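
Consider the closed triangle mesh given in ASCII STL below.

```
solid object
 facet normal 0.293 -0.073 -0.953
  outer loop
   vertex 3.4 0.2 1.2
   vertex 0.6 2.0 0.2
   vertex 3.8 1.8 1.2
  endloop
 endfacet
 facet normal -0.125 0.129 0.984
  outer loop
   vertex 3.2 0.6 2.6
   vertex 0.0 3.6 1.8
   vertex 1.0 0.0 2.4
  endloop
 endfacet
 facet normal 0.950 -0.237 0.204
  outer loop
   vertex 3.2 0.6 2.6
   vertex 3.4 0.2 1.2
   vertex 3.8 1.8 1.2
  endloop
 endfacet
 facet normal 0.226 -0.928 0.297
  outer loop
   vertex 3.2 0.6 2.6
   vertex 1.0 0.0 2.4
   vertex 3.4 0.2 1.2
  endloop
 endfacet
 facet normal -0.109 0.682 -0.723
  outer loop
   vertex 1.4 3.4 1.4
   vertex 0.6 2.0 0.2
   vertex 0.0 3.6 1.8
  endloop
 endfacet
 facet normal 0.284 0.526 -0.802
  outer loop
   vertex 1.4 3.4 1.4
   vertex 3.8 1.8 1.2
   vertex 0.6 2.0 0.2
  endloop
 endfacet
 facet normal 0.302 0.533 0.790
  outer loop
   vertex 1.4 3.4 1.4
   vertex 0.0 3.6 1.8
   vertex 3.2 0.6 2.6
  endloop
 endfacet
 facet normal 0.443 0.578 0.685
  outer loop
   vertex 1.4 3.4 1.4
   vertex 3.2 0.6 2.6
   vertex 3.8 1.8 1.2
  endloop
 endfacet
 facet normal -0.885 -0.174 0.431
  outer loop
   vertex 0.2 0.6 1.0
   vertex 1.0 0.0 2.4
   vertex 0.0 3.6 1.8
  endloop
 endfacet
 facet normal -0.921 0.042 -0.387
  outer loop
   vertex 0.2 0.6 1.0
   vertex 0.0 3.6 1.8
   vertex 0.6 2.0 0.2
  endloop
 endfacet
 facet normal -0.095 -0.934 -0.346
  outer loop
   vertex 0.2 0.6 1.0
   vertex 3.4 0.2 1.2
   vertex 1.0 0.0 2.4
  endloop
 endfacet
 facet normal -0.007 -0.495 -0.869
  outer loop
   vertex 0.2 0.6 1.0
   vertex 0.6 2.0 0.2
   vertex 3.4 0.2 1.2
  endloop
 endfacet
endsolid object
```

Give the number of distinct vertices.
8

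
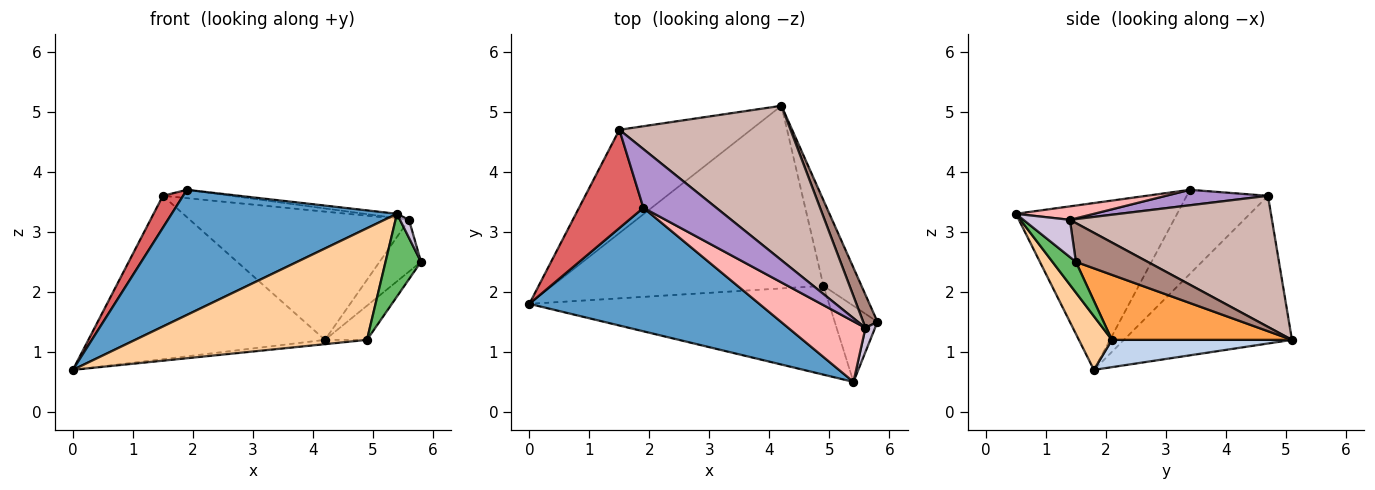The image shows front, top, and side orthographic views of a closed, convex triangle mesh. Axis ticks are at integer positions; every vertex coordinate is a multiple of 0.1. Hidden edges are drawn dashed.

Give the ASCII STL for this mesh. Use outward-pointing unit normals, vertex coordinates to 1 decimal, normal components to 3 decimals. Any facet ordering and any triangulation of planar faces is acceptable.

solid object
 facet normal -0.454 -0.634 0.626
  outer loop
   vertex 5.4 0.5 3.3
   vertex 1.9 3.4 3.7
   vertex 0.0 1.8 0.7
  endloop
 endfacet
 facet normal 0.100 0.023 -0.995
  outer loop
   vertex 4.9 2.1 1.2
   vertex 0.0 1.8 0.7
   vertex 4.2 5.1 1.2
  endloop
 endfacet
 facet normal 0.846 0.197 -0.495
  outer loop
   vertex 4.9 2.1 1.2
   vertex 4.2 5.1 1.2
   vertex 5.8 1.5 2.5
  endloop
 endfacet
 facet normal 0.111 -0.778 -0.619
  outer loop
   vertex 4.9 2.1 1.2
   vertex 5.4 0.5 3.3
   vertex 0.0 1.8 0.7
  endloop
 endfacet
 facet normal 0.438 -0.662 -0.609
  outer loop
   vertex 4.9 2.1 1.2
   vertex 5.8 1.5 2.5
   vertex 5.4 0.5 3.3
  endloop
 endfacet
 facet normal -0.515 0.725 -0.458
  outer loop
   vertex 1.5 4.7 3.6
   vertex 4.2 5.1 1.2
   vertex 0.0 1.8 0.7
  endloop
 endfacet
 facet normal -0.779 -0.194 0.597
  outer loop
   vertex 1.5 4.7 3.6
   vertex 0.0 1.8 0.7
   vertex 1.9 3.4 3.7
  endloop
 endfacet
 facet normal 0.171 0.071 0.983
  outer loop
   vertex 5.6 1.4 3.2
   vertex 1.9 3.4 3.7
   vertex 5.4 0.5 3.3
  endloop
 endfacet
 facet normal 0.205 0.138 0.969
  outer loop
   vertex 5.6 1.4 3.2
   vertex 1.5 4.7 3.6
   vertex 1.9 3.4 3.7
  endloop
 endfacet
 facet normal 0.952 -0.184 0.246
  outer loop
   vertex 5.6 1.4 3.2
   vertex 5.4 0.5 3.3
   vertex 5.8 1.5 2.5
  endloop
 endfacet
 facet normal 0.825 0.476 0.304
  outer loop
   vertex 5.6 1.4 3.2
   vertex 5.8 1.5 2.5
   vertex 4.2 5.1 1.2
  endloop
 endfacet
 facet normal 0.508 0.550 0.663
  outer loop
   vertex 5.6 1.4 3.2
   vertex 4.2 5.1 1.2
   vertex 1.5 4.7 3.6
  endloop
 endfacet
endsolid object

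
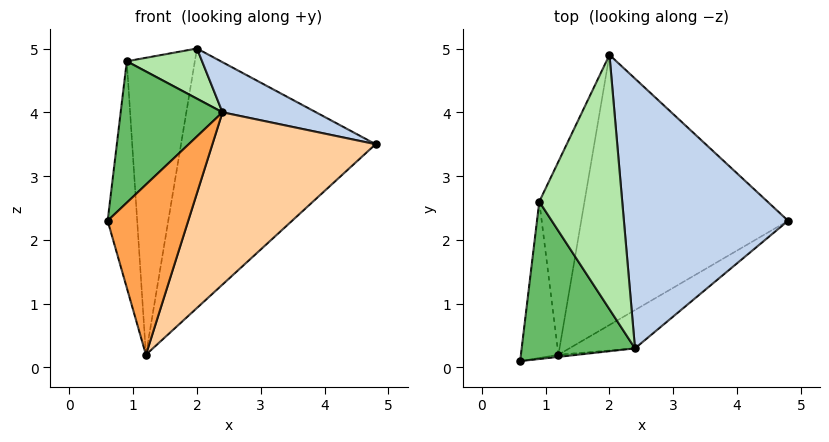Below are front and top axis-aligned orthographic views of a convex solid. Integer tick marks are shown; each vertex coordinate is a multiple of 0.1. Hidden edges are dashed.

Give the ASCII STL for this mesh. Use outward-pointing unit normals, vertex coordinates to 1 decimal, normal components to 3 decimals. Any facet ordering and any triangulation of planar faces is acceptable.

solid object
 facet normal 0.249 0.671 -0.698
  outer loop
   vertex 1.2 0.2 0.2
   vertex 2.0 4.9 5.0
   vertex 4.8 2.3 3.5
  endloop
 endfacet
 facet normal 0.336 -0.172 0.926
  outer loop
   vertex 2.4 0.3 4.0
   vertex 4.8 2.3 3.5
   vertex 2.0 4.9 5.0
  endloop
 endfacet
 facet normal 0.122 -0.992 -0.012
  outer loop
   vertex 2.4 0.3 4.0
   vertex 0.6 0.1 2.3
   vertex 1.2 0.2 0.2
  endloop
 endfacet
 facet normal 0.609 -0.774 -0.172
  outer loop
   vertex 2.4 0.3 4.0
   vertex 1.2 0.2 0.2
   vertex 4.8 2.3 3.5
  endloop
 endfacet
 facet normal -0.532 -0.566 0.630
  outer loop
   vertex 0.9 2.6 4.8
   vertex 0.6 0.1 2.3
   vertex 2.4 0.3 4.0
  endloop
 endfacet
 facet normal 0.221 -0.189 0.957
  outer loop
   vertex 0.9 2.6 4.8
   vertex 2.4 0.3 4.0
   vertex 2.0 4.9 5.0
  endloop
 endfacet
 facet normal -0.905 0.350 -0.242
  outer loop
   vertex 0.9 2.6 4.8
   vertex 1.2 0.2 0.2
   vertex 0.6 0.1 2.3
  endloop
 endfacet
 facet normal -0.856 0.434 -0.282
  outer loop
   vertex 0.9 2.6 4.8
   vertex 2.0 4.9 5.0
   vertex 1.2 0.2 0.2
  endloop
 endfacet
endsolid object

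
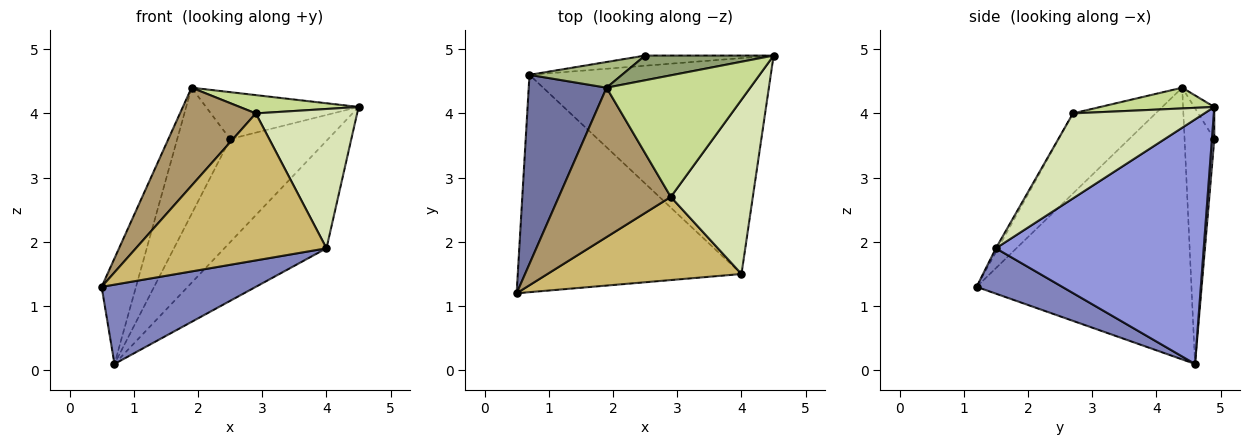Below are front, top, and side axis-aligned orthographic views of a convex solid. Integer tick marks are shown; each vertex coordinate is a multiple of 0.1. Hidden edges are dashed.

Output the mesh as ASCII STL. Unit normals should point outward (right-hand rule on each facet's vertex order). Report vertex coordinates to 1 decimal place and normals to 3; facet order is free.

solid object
 facet normal -0.950 0.152 0.272
  outer loop
   vertex 1.9 4.4 4.4
   vertex 0.7 4.6 0.1
   vertex 0.5 1.2 1.3
  endloop
 endfacet
 facet normal 0.187 -0.337 -0.923
  outer loop
   vertex 4.0 1.5 1.9
   vertex 0.5 1.2 1.3
   vertex 0.7 4.6 0.1
  endloop
 endfacet
 facet normal 0.672 0.330 -0.663
  outer loop
   vertex 4.0 1.5 1.9
   vertex 0.7 4.6 0.1
   vertex 4.5 4.9 4.1
  endloop
 endfacet
 facet normal 0.024 0.995 -0.098
  outer loop
   vertex 2.5 4.9 3.6
   vertex 4.5 4.9 4.1
   vertex 0.7 4.6 0.1
  endloop
 endfacet
 facet normal -0.116 0.879 0.463
  outer loop
   vertex 2.5 4.9 3.6
   vertex 1.9 4.4 4.4
   vertex 4.5 4.9 4.1
  endloop
 endfacet
 facet normal -0.483 0.858 0.175
  outer loop
   vertex 2.5 4.9 3.6
   vertex 0.7 4.6 0.1
   vertex 1.9 4.4 4.4
  endloop
 endfacet
 facet normal 0.141 -0.147 0.979
  outer loop
   vertex 2.9 2.7 4.0
   vertex 4.5 4.9 4.1
   vertex 1.9 4.4 4.4
  endloop
 endfacet
 facet normal 0.629 -0.485 0.607
  outer loop
   vertex 2.9 2.7 4.0
   vertex 4.0 1.5 1.9
   vertex 4.5 4.9 4.1
  endloop
 endfacet
 facet normal -0.513 -0.471 0.718
  outer loop
   vertex 2.9 2.7 4.0
   vertex 1.9 4.4 4.4
   vertex 0.5 1.2 1.3
  endloop
 endfacet
 facet normal -0.010 -0.870 0.492
  outer loop
   vertex 2.9 2.7 4.0
   vertex 0.5 1.2 1.3
   vertex 4.0 1.5 1.9
  endloop
 endfacet
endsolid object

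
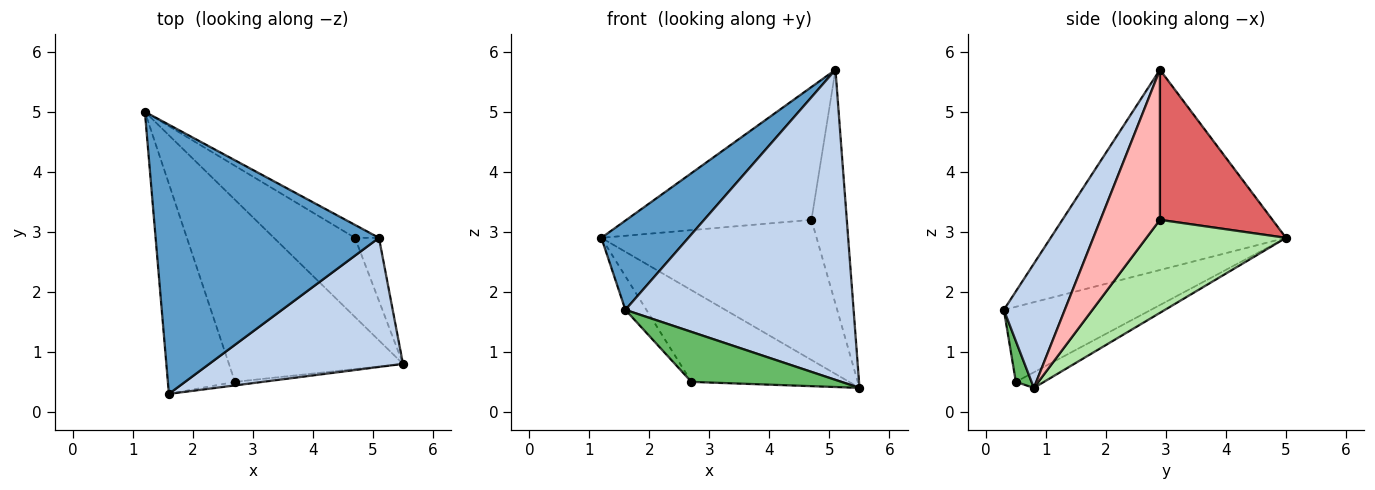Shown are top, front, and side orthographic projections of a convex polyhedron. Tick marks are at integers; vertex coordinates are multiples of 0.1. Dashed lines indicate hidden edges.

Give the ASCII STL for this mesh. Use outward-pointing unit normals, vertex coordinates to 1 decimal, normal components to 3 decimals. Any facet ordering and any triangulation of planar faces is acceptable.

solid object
 facet normal -0.648 -0.240 0.723
  outer loop
   vertex 5.1 2.9 5.7
   vertex 1.2 5.0 2.9
   vertex 1.6 0.3 1.7
  endloop
 endfacet
 facet normal 0.239 -0.896 0.373
  outer loop
   vertex 5.1 2.9 5.7
   vertex 1.6 0.3 1.7
   vertex 5.5 0.8 0.4
  endloop
 endfacet
 facet normal -0.080 0.448 -0.890
  outer loop
   vertex 2.7 0.5 0.5
   vertex 1.2 5.0 2.9
   vertex 5.5 0.8 0.4
  endloop
 endfacet
 facet normal -0.742 0.106 -0.662
  outer loop
   vertex 2.7 0.5 0.5
   vertex 1.6 0.3 1.7
   vertex 1.2 5.0 2.9
  endloop
 endfacet
 facet normal 0.104 -0.992 -0.070
  outer loop
   vertex 2.7 0.5 0.5
   vertex 5.5 0.8 0.4
   vertex 1.6 0.3 1.7
  endloop
 endfacet
 facet normal 0.492 0.758 -0.428
  outer loop
   vertex 4.7 2.9 3.2
   vertex 5.5 0.8 0.4
   vertex 1.2 5.0 2.9
  endloop
 endfacet
 facet normal 0.518 0.851 -0.083
  outer loop
   vertex 4.7 2.9 3.2
   vertex 1.2 5.0 2.9
   vertex 5.1 2.9 5.7
  endloop
 endfacet
 facet normal 0.852 0.506 -0.136
  outer loop
   vertex 4.7 2.9 3.2
   vertex 5.1 2.9 5.7
   vertex 5.5 0.8 0.4
  endloop
 endfacet
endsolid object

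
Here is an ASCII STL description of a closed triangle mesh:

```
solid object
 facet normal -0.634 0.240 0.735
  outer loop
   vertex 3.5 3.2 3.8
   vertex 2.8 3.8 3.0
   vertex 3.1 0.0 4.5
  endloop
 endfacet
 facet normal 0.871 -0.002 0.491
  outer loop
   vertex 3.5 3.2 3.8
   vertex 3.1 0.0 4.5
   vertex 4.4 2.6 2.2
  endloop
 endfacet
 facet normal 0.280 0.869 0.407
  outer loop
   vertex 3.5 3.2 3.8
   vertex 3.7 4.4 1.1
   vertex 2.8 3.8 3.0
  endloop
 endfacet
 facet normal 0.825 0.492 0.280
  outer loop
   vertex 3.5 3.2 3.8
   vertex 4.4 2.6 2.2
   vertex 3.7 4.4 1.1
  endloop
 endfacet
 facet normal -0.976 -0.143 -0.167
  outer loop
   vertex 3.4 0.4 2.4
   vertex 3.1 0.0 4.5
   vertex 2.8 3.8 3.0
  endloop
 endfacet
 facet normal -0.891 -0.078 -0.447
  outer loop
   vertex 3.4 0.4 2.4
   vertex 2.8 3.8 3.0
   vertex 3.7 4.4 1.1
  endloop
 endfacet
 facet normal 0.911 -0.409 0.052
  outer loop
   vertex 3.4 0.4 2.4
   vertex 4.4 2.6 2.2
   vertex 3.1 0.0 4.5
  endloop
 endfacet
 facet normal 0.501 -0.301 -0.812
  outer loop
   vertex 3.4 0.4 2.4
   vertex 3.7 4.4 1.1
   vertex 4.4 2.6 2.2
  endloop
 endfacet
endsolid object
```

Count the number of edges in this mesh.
12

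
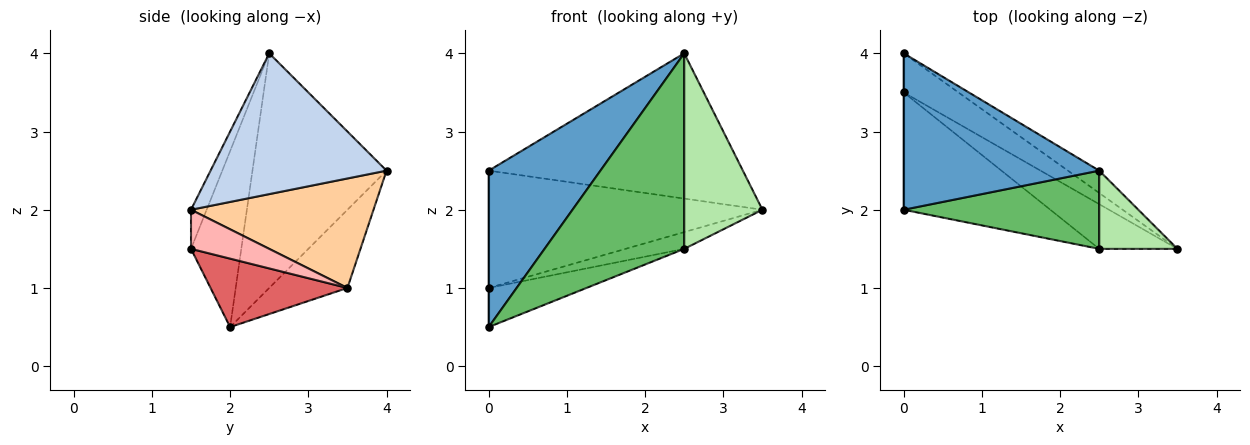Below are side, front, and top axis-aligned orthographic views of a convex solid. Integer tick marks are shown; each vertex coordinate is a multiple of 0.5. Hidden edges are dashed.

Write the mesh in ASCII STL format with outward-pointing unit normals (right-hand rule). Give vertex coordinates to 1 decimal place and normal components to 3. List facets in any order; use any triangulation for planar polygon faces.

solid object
 facet normal -0.647 -0.539 0.539
  outer loop
   vertex 2.5 2.5 4.0
   vertex 0.0 4.0 2.5
   vertex 0.0 2.0 0.5
  endloop
 endfacet
 facet normal 0.565 0.816 -0.125
  outer loop
   vertex 2.5 2.5 4.0
   vertex 3.5 1.5 2.0
   vertex 0.0 4.0 2.5
  endloop
 endfacet
 facet normal -1.000 0.000 0.000
  outer loop
   vertex 0.0 3.5 1.0
   vertex 0.0 2.0 0.5
   vertex 0.0 4.0 2.5
  endloop
 endfacet
 facet normal 0.535 0.802 -0.267
  outer loop
   vertex 0.0 3.5 1.0
   vertex 0.0 4.0 2.5
   vertex 3.5 1.5 2.0
  endloop
 endfacet
 facet normal -0.317 -0.881 0.352
  outer loop
   vertex 2.5 1.5 1.5
   vertex 2.5 2.5 4.0
   vertex 0.0 2.0 0.5
  endloop
 endfacet
 facet normal -0.183 -0.913 0.365
  outer loop
   vertex 2.5 1.5 1.5
   vertex 3.5 1.5 2.0
   vertex 2.5 2.5 4.0
  endloop
 endfacet
 facet normal 0.405 0.289 -0.867
  outer loop
   vertex 2.5 1.5 1.5
   vertex 0.0 2.0 0.5
   vertex 0.0 3.5 1.0
  endloop
 endfacet
 facet normal 0.424 0.318 -0.848
  outer loop
   vertex 2.5 1.5 1.5
   vertex 0.0 3.5 1.0
   vertex 3.5 1.5 2.0
  endloop
 endfacet
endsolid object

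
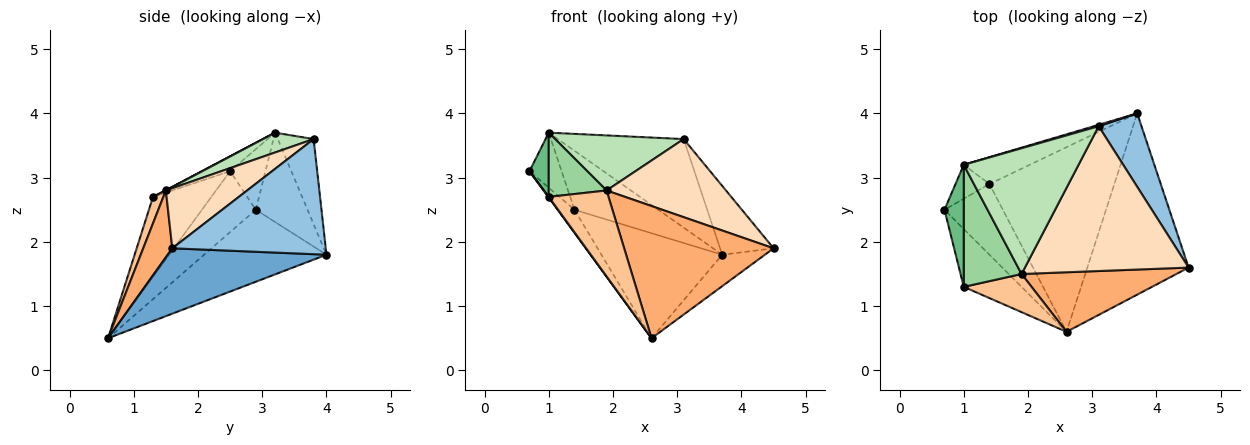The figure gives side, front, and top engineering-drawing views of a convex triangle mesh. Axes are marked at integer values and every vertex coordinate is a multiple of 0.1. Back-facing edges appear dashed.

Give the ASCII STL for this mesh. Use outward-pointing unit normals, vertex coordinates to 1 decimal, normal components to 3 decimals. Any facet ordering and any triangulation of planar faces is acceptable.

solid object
 facet normal 0.537 0.144 -0.831
  outer loop
   vertex 2.6 0.6 0.5
   vertex 3.7 4.0 1.8
   vertex 4.5 1.6 1.9
  endloop
 endfacet
 facet normal 0.891 0.311 0.331
  outer loop
   vertex 3.1 3.8 3.6
   vertex 4.5 1.6 1.9
   vertex 3.7 4.0 1.8
  endloop
 endfacet
 facet normal -0.810 -0.007 -0.587
  outer loop
   vertex 1.0 1.3 2.7
   vertex 0.7 2.5 3.1
   vertex 2.6 0.6 0.5
  endloop
 endfacet
 facet normal -0.704 0.220 -0.675
  outer loop
   vertex 1.4 2.9 2.5
   vertex 2.6 0.6 0.5
   vertex 0.7 2.5 3.1
  endloop
 endfacet
 facet normal -0.448 0.442 -0.777
  outer loop
   vertex 1.4 2.9 2.5
   vertex 3.7 4.0 1.8
   vertex 2.6 0.6 0.5
  endloop
 endfacet
 facet normal 0.175 -0.898 0.404
  outer loop
   vertex 1.9 1.5 2.8
   vertex 2.6 0.6 0.5
   vertex 4.5 1.6 1.9
  endloop
 endfacet
 facet normal 0.156 -0.903 0.401
  outer loop
   vertex 1.9 1.5 2.8
   vertex 1.0 1.3 2.7
   vertex 2.6 0.6 0.5
  endloop
 endfacet
 facet normal 0.307 -0.452 0.838
  outer loop
   vertex 1.9 1.5 2.8
   vertex 4.5 1.6 1.9
   vertex 3.1 3.8 3.6
  endloop
 endfacet
 facet normal -0.564 -0.385 0.731
  outer loop
   vertex 1.0 3.2 3.7
   vertex 0.7 2.5 3.1
   vertex 1.0 1.3 2.7
  endloop
 endfacet
 facet normal 0.005 -0.466 0.885
  outer loop
   vertex 1.0 3.2 3.7
   vertex 1.0 1.3 2.7
   vertex 1.9 1.5 2.8
  endloop
 endfacet
 facet normal 0.156 -0.396 0.905
  outer loop
   vertex 1.0 3.2 3.7
   vertex 1.9 1.5 2.8
   vertex 3.1 3.8 3.6
  endloop
 endfacet
 facet normal -0.683 0.621 -0.383
  outer loop
   vertex 1.0 3.2 3.7
   vertex 1.4 2.9 2.5
   vertex 0.7 2.5 3.1
  endloop
 endfacet
 facet normal -0.274 0.962 0.016
  outer loop
   vertex 1.0 3.2 3.7
   vertex 3.1 3.8 3.6
   vertex 3.7 4.0 1.8
  endloop
 endfacet
 facet normal -0.490 0.793 -0.362
  outer loop
   vertex 1.0 3.2 3.7
   vertex 3.7 4.0 1.8
   vertex 1.4 2.9 2.5
  endloop
 endfacet
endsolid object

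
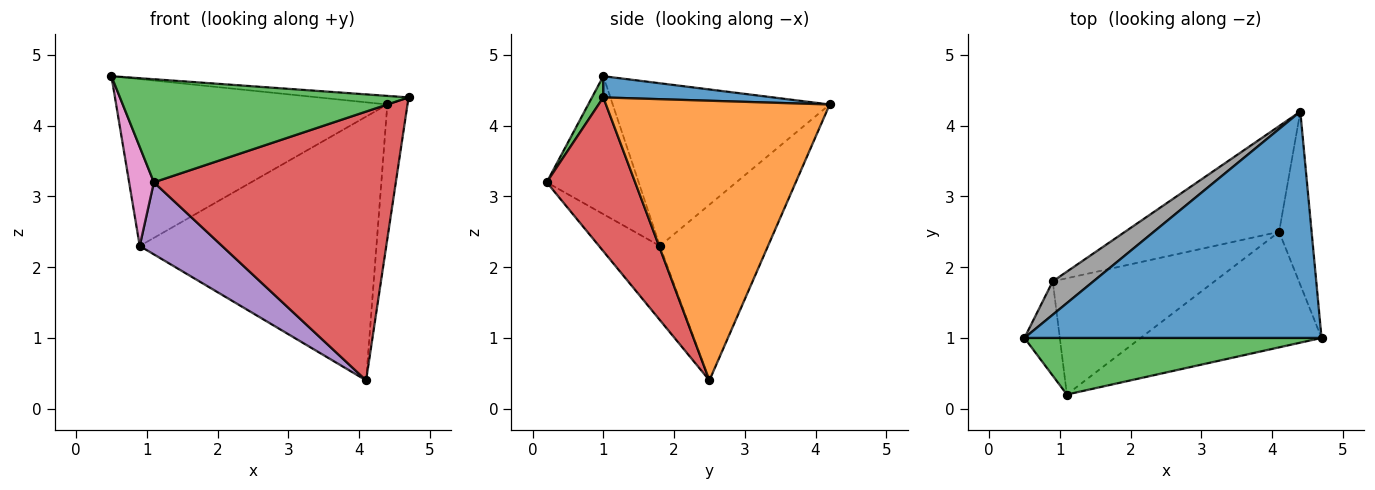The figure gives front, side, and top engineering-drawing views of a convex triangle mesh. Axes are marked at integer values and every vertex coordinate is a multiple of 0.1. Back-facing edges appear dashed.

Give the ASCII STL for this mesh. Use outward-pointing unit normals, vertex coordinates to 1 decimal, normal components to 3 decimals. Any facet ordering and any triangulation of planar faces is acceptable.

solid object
 facet normal 0.071 0.038 0.997
  outer loop
   vertex 4.4 4.2 4.3
   vertex 0.5 1.0 4.7
   vertex 4.7 1.0 4.4
  endloop
 endfacet
 facet normal 0.989 0.089 -0.115
  outer loop
   vertex 4.1 2.5 0.4
   vertex 4.4 4.2 4.3
   vertex 4.7 1.0 4.4
  endloop
 endfacet
 facet normal 0.034 -0.876 0.481
  outer loop
   vertex 1.1 0.2 3.2
   vertex 4.7 1.0 4.4
   vertex 0.5 1.0 4.7
  endloop
 endfacet
 facet normal 0.318 -0.871 -0.374
  outer loop
   vertex 1.1 0.2 3.2
   vertex 4.1 2.5 0.4
   vertex 4.7 1.0 4.4
  endloop
 endfacet
 facet normal -0.363 -0.491 -0.792
  outer loop
   vertex 0.9 1.8 2.3
   vertex 4.1 2.5 0.4
   vertex 1.1 0.2 3.2
  endloop
 endfacet
 facet normal -0.390 0.855 -0.342
  outer loop
   vertex 0.9 1.8 2.3
   vertex 4.4 4.2 4.3
   vertex 4.1 2.5 0.4
  endloop
 endfacet
 facet normal -0.937 -0.252 -0.240
  outer loop
   vertex 0.9 1.8 2.3
   vertex 1.1 0.2 3.2
   vertex 0.5 1.0 4.7
  endloop
 endfacet
 facet normal -0.617 0.772 0.154
  outer loop
   vertex 0.9 1.8 2.3
   vertex 0.5 1.0 4.7
   vertex 4.4 4.2 4.3
  endloop
 endfacet
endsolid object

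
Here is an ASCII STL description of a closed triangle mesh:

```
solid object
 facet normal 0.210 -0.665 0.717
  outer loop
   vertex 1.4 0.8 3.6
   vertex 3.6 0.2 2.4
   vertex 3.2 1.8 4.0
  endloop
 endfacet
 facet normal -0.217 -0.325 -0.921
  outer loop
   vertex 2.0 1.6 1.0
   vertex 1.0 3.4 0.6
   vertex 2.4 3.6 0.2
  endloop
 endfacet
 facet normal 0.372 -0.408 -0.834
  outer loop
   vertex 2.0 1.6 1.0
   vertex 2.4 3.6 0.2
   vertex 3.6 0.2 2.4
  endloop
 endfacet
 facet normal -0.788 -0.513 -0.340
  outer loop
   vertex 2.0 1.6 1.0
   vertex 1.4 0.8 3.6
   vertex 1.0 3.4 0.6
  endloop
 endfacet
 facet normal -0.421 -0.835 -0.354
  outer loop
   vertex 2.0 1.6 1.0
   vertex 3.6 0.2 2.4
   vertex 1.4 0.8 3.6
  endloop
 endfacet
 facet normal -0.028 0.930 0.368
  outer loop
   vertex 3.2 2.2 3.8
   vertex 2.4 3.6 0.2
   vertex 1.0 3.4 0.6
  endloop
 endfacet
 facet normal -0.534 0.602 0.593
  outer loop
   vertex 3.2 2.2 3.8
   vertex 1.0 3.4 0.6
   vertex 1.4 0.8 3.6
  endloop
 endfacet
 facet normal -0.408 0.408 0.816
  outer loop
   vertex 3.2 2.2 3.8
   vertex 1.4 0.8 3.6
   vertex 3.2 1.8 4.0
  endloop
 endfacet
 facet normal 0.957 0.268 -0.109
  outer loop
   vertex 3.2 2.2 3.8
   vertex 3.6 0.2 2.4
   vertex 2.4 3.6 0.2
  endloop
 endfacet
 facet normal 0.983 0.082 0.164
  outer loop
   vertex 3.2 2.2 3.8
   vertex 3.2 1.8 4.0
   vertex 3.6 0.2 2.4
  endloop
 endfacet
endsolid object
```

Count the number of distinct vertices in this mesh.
7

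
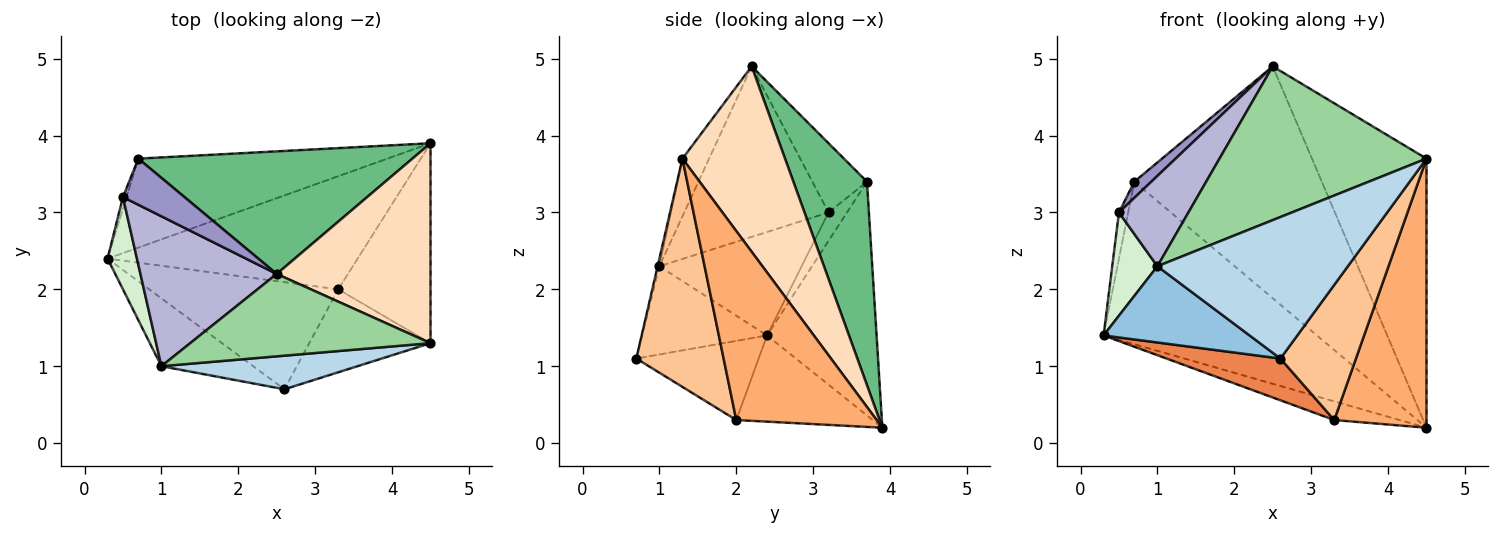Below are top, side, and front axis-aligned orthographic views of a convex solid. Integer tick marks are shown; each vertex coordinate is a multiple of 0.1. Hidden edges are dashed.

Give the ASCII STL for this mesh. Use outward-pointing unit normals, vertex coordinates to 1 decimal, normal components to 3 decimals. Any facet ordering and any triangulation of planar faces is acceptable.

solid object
 facet normal -0.411 0.800 -0.438
  outer loop
   vertex 0.7 3.7 3.4
   vertex 4.5 3.9 0.2
   vertex 0.3 2.4 1.4
  endloop
 endfacet
 facet normal -0.538 -0.629 -0.560
  outer loop
   vertex 1.0 1.0 2.3
   vertex 0.3 2.4 1.4
   vertex 2.6 0.7 1.1
  endloop
 endfacet
 facet normal -0.009 -0.973 0.231
  outer loop
   vertex 1.0 1.0 2.3
   vertex 2.6 0.7 1.1
   vertex 4.5 1.3 3.7
  endloop
 endfacet
 facet normal -0.322 0.154 -0.934
  outer loop
   vertex 3.3 2.0 0.3
   vertex 0.3 2.4 1.4
   vertex 4.5 3.9 0.2
  endloop
 endfacet
 facet normal -0.363 -0.338 -0.868
  outer loop
   vertex 3.3 2.0 0.3
   vertex 2.6 0.7 1.1
   vertex 0.3 2.4 1.4
  endloop
 endfacet
 facet normal 0.774 -0.509 -0.378
  outer loop
   vertex 3.3 2.0 0.3
   vertex 4.5 3.9 0.2
   vertex 4.5 1.3 3.7
  endloop
 endfacet
 facet normal 0.702 -0.607 -0.373
  outer loop
   vertex 3.3 2.0 0.3
   vertex 4.5 1.3 3.7
   vertex 2.6 0.7 1.1
  endloop
 endfacet
 facet normal 0.584 0.652 0.484
  outer loop
   vertex 2.5 2.2 4.9
   vertex 4.5 1.3 3.7
   vertex 4.5 3.9 0.2
  endloop
 endfacet
 facet normal 0.328 0.835 0.442
  outer loop
   vertex 2.5 2.2 4.9
   vertex 4.5 3.9 0.2
   vertex 0.7 3.7 3.4
  endloop
 endfacet
 facet normal -0.113 -0.876 0.469
  outer loop
   vertex 2.5 2.2 4.9
   vertex 1.0 1.0 2.3
   vertex 4.5 1.3 3.7
  endloop
 endfacet
 facet normal -0.889 0.444 -0.111
  outer loop
   vertex 0.5 3.2 3.0
   vertex 0.7 3.7 3.4
   vertex 0.3 2.4 1.4
  endloop
 endfacet
 facet normal -0.920 -0.292 0.261
  outer loop
   vertex 0.5 3.2 3.0
   vertex 0.3 2.4 1.4
   vertex 1.0 1.0 2.3
  endloop
 endfacet
 facet normal -0.728 -0.226 0.647
  outer loop
   vertex 0.5 3.2 3.0
   vertex 2.5 2.2 4.9
   vertex 0.7 3.7 3.4
  endloop
 endfacet
 facet normal -0.731 -0.352 0.584
  outer loop
   vertex 0.5 3.2 3.0
   vertex 1.0 1.0 2.3
   vertex 2.5 2.2 4.9
  endloop
 endfacet
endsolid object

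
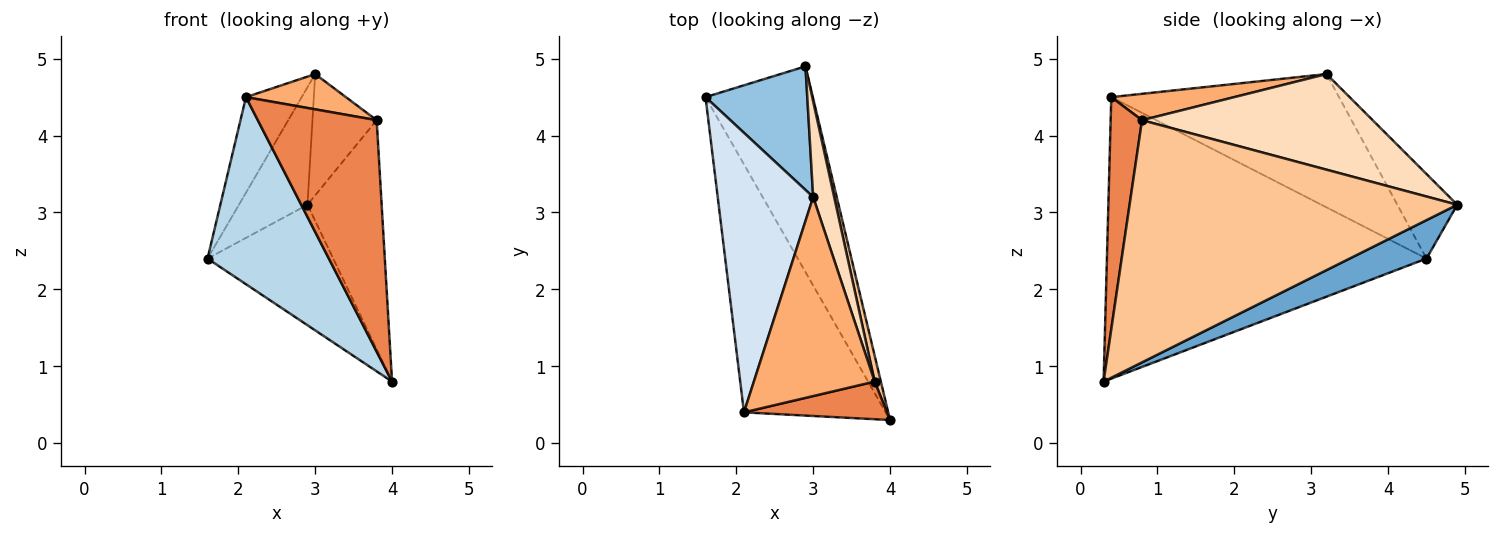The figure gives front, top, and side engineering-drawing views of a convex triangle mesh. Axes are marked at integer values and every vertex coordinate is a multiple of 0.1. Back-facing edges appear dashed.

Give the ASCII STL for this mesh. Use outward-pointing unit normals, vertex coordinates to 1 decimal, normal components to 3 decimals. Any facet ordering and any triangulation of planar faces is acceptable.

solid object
 facet normal 0.295 0.483 -0.824
  outer loop
   vertex 2.9 4.9 3.1
   vertex 4.0 0.3 0.8
   vertex 1.6 4.5 2.4
  endloop
 endfacet
 facet normal -0.516 0.590 0.621
  outer loop
   vertex 3.0 3.2 4.8
   vertex 2.9 4.9 3.1
   vertex 1.6 4.5 2.4
  endloop
 endfacet
 facet normal -0.846 -0.321 -0.426
  outer loop
   vertex 2.1 0.4 4.5
   vertex 1.6 4.5 2.4
   vertex 4.0 0.3 0.8
  endloop
 endfacet
 facet normal -0.797 0.195 0.571
  outer loop
   vertex 2.1 0.4 4.5
   vertex 3.0 3.2 4.8
   vertex 1.6 4.5 2.4
  endloop
 endfacet
 facet normal 0.252 -0.955 0.155
  outer loop
   vertex 3.8 0.8 4.2
   vertex 2.1 0.4 4.5
   vertex 4.0 0.3 0.8
  endloop
 endfacet
 facet normal 0.210 -0.171 0.963
  outer loop
   vertex 3.8 0.8 4.2
   vertex 3.0 3.2 4.8
   vertex 2.1 0.4 4.5
  endloop
 endfacet
 facet normal 0.975 0.221 0.025
  outer loop
   vertex 3.8 0.8 4.2
   vertex 4.0 0.3 0.8
   vertex 2.9 4.9 3.1
  endloop
 endfacet
 facet normal 0.942 0.262 0.207
  outer loop
   vertex 3.8 0.8 4.2
   vertex 2.9 4.9 3.1
   vertex 3.0 3.2 4.8
  endloop
 endfacet
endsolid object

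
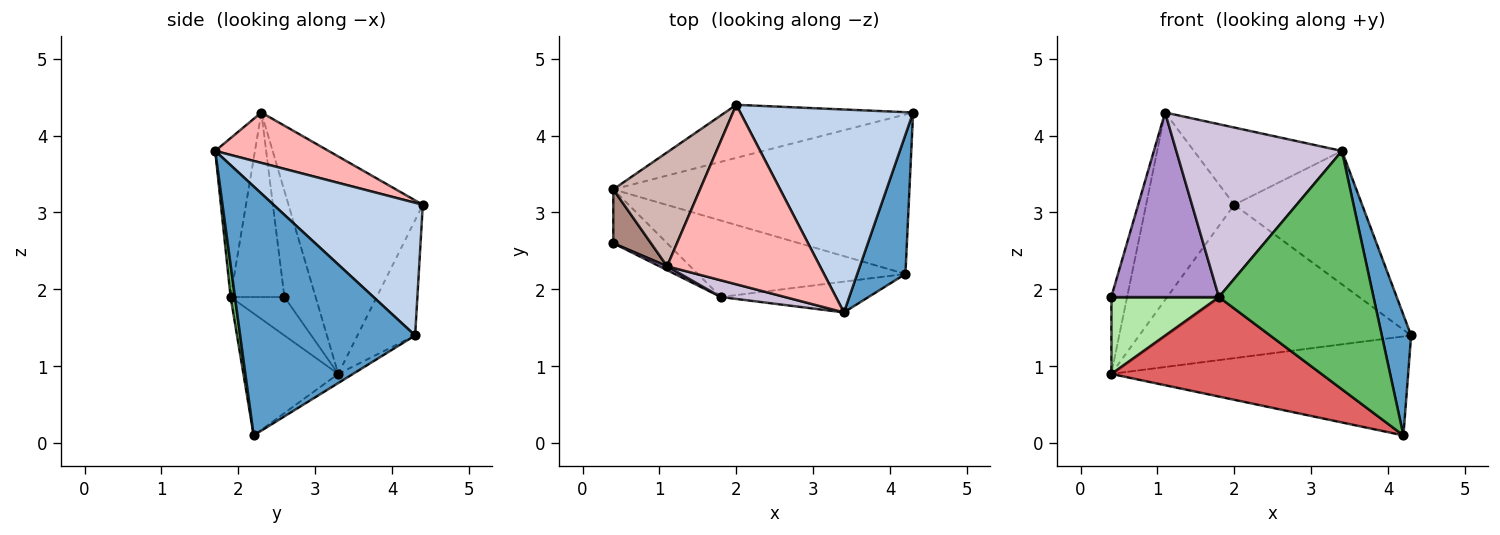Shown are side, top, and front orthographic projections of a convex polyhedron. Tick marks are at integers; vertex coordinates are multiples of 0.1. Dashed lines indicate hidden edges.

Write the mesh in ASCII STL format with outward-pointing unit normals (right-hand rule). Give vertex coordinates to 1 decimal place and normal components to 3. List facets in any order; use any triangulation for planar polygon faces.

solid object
 facet normal 0.969 -0.162 0.188
  outer loop
   vertex 4.2 2.2 0.1
   vertex 4.3 4.3 1.4
   vertex 3.4 1.7 3.8
  endloop
 endfacet
 facet normal 0.540 0.462 0.703
  outer loop
   vertex 2.0 4.4 3.1
   vertex 3.4 1.7 3.8
   vertex 4.3 4.3 1.4
  endloop
 endfacet
 facet normal -0.026 0.527 -0.849
  outer loop
   vertex 0.4 3.3 0.9
   vertex 4.3 4.3 1.4
   vertex 4.2 2.2 0.1
  endloop
 endfacet
 facet normal -0.197 0.927 -0.320
  outer loop
   vertex 0.4 3.3 0.9
   vertex 2.0 4.4 3.1
   vertex 4.3 4.3 1.4
  endloop
 endfacet
 facet normal 0.028 -0.991 -0.128
  outer loop
   vertex 1.8 1.9 1.9
   vertex 4.2 2.2 0.1
   vertex 3.4 1.7 3.8
  endloop
 endfacet
 facet normal -0.379 -0.758 -0.531
  outer loop
   vertex 1.8 1.9 1.9
   vertex 0.4 2.6 1.9
   vertex 0.4 3.3 0.9
  endloop
 endfacet
 facet normal -0.337 -0.747 -0.574
  outer loop
   vertex 1.8 1.9 1.9
   vertex 0.4 3.3 0.9
   vertex 4.2 2.2 0.1
  endloop
 endfacet
 facet normal 0.290 0.378 0.879
  outer loop
   vertex 1.1 2.3 4.3
   vertex 3.4 1.7 3.8
   vertex 2.0 4.4 3.1
  endloop
 endfacet
 facet normal -0.447 -0.894 0.019
  outer loop
   vertex 1.1 2.3 4.3
   vertex 0.4 2.6 1.9
   vertex 1.8 1.9 1.9
  endloop
 endfacet
 facet normal -0.232 -0.968 0.094
  outer loop
   vertex 1.1 2.3 4.3
   vertex 1.8 1.9 1.9
   vertex 3.4 1.7 3.8
  endloop
 endfacet
 facet normal -0.850 0.431 0.302
  outer loop
   vertex 1.1 2.3 4.3
   vertex 0.4 3.3 0.9
   vertex 0.4 2.6 1.9
  endloop
 endfacet
 facet normal -0.793 0.521 0.316
  outer loop
   vertex 1.1 2.3 4.3
   vertex 2.0 4.4 3.1
   vertex 0.4 3.3 0.9
  endloop
 endfacet
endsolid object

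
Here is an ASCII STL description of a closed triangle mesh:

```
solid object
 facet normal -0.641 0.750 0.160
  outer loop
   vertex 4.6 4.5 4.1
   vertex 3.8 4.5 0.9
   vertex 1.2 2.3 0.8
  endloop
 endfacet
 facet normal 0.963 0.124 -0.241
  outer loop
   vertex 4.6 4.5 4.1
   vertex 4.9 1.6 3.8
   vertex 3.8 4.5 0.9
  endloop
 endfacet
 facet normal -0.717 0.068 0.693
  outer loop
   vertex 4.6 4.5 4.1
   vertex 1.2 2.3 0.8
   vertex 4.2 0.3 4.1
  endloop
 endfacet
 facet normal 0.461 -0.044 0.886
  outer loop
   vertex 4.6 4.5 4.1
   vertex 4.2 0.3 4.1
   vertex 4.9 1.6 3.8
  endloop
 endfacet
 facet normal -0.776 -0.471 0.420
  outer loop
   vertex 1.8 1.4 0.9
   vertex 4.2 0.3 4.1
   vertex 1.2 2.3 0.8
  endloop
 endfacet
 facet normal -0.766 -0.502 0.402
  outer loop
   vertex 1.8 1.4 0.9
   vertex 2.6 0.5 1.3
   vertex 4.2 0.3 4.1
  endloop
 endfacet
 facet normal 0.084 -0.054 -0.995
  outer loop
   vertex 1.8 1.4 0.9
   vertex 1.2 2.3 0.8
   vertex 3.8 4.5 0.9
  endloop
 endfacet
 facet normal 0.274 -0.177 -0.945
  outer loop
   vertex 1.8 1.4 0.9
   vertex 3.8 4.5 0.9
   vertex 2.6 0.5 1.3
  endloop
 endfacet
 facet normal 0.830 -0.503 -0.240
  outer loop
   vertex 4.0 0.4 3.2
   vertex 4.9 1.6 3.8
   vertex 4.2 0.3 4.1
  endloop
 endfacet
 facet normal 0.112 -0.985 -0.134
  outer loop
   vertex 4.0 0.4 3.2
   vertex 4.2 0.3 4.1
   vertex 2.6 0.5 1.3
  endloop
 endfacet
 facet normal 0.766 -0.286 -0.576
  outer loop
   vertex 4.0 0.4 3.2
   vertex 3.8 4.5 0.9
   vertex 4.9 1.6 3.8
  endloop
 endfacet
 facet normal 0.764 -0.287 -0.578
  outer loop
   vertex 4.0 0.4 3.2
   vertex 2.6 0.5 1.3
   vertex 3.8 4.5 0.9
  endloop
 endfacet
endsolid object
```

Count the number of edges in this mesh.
18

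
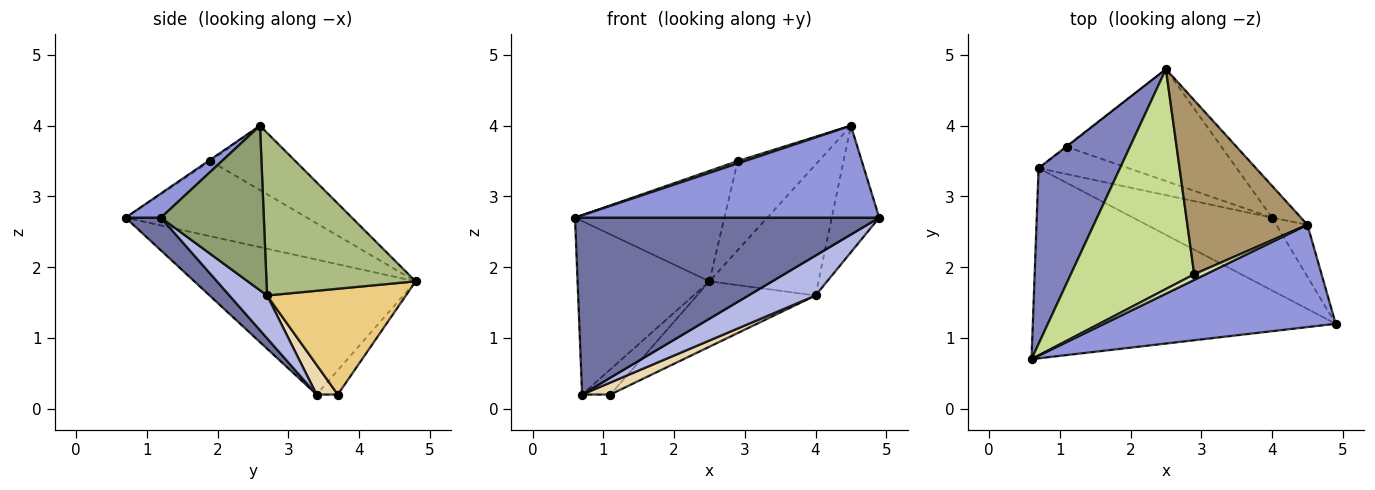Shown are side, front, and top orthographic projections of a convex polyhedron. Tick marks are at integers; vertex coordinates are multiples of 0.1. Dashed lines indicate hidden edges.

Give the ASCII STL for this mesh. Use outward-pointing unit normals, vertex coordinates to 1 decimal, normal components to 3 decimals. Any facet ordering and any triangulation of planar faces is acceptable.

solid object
 facet normal 0.079 -0.679 -0.730
  outer loop
   vertex 0.7 3.4 0.2
   vertex 4.9 1.2 2.7
   vertex 0.6 0.7 2.7
  endloop
 endfacet
 facet normal -0.763 0.454 0.460
  outer loop
   vertex 0.7 3.4 0.2
   vertex 0.6 0.7 2.7
   vertex 2.5 4.8 1.8
  endloop
 endfacet
 facet normal 0.077 -0.666 0.742
  outer loop
   vertex 4.5 2.6 4.0
   vertex 0.6 0.7 2.7
   vertex 4.9 1.2 2.7
  endloop
 endfacet
 facet normal 0.261 -0.464 -0.846
  outer loop
   vertex 4.0 2.7 1.6
   vertex 4.9 1.2 2.7
   vertex 0.7 3.4 0.2
  endloop
 endfacet
 facet normal 0.895 0.413 -0.169
  outer loop
   vertex 4.0 2.7 1.6
   vertex 4.5 2.6 4.0
   vertex 4.9 1.2 2.7
  endloop
 endfacet
 facet normal 0.799 0.584 -0.142
  outer loop
   vertex 4.0 2.7 1.6
   vertex 2.5 4.8 1.8
   vertex 4.5 2.6 4.0
  endloop
 endfacet
 facet normal -0.479 0.394 0.785
  outer loop
   vertex 2.9 1.9 3.5
   vertex 2.5 4.8 1.8
   vertex 0.6 0.7 2.7
  endloop
 endfacet
 facet normal -0.118 -0.384 0.916
  outer loop
   vertex 2.9 1.9 3.5
   vertex 0.6 0.7 2.7
   vertex 4.5 2.6 4.0
  endloop
 endfacet
 facet normal -0.431 0.411 0.803
  outer loop
   vertex 2.9 1.9 3.5
   vertex 4.5 2.6 4.0
   vertex 2.5 4.8 1.8
  endloop
 endfacet
 facet normal -0.600 0.800 -0.025
  outer loop
   vertex 1.1 3.7 0.2
   vertex 0.7 3.4 0.2
   vertex 2.5 4.8 1.8
  endloop
 endfacet
 facet normal 0.509 0.434 -0.744
  outer loop
   vertex 1.1 3.7 0.2
   vertex 2.5 4.8 1.8
   vertex 4.0 2.7 1.6
  endloop
 endfacet
 facet normal 0.290 -0.386 -0.876
  outer loop
   vertex 1.1 3.7 0.2
   vertex 4.0 2.7 1.6
   vertex 0.7 3.4 0.2
  endloop
 endfacet
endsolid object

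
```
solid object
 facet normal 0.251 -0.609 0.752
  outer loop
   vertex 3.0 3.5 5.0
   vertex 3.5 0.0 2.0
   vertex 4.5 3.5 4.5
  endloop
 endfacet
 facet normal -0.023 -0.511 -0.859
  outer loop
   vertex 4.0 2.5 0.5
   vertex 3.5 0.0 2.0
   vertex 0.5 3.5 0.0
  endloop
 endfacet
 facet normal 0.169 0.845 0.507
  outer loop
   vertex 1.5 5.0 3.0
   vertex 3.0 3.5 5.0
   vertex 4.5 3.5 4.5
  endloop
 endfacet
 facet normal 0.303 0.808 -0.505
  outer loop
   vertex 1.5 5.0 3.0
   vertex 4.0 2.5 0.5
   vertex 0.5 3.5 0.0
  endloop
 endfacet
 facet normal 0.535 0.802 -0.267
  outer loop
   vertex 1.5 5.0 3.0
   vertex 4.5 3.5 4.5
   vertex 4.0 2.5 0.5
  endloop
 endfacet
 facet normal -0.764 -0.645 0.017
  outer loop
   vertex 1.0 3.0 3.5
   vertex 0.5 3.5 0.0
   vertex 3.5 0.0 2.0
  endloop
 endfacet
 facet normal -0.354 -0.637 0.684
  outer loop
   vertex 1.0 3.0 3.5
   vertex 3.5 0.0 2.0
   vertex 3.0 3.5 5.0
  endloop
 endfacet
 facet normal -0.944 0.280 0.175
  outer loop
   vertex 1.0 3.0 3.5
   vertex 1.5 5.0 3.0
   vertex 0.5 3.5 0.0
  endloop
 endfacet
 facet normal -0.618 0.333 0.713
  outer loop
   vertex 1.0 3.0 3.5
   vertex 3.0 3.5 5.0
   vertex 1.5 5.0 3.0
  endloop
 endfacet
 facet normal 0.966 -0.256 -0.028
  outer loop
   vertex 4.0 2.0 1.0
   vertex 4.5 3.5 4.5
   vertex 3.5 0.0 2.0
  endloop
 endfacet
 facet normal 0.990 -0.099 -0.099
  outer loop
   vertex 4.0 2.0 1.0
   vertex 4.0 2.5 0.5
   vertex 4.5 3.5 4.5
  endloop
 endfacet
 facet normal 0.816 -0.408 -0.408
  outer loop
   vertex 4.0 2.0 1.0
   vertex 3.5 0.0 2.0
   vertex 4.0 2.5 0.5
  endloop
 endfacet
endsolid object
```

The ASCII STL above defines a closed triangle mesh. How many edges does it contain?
18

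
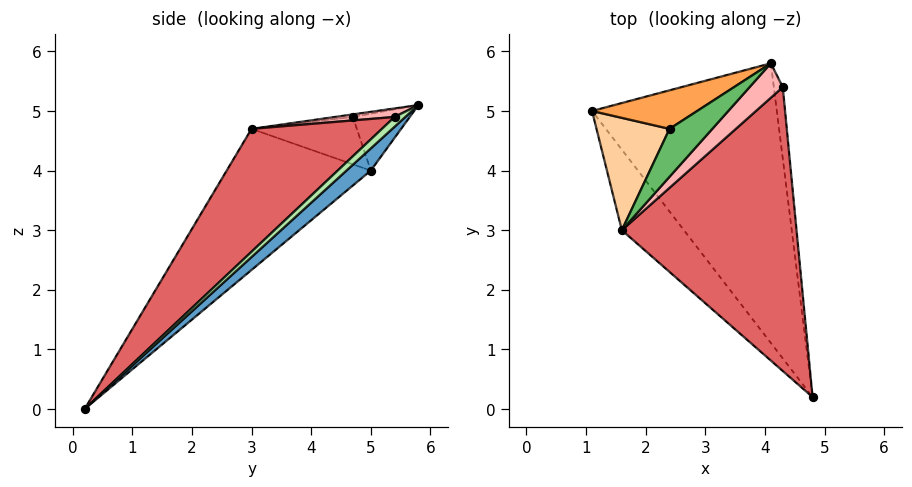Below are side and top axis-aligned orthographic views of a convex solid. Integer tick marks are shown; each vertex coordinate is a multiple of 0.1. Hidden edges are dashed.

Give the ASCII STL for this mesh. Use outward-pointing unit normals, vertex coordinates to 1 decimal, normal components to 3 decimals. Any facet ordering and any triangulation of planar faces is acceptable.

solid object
 facet normal 0.088 0.677 -0.731
  outer loop
   vertex 4.1 5.8 5.1
   vertex 4.8 0.2 0.0
   vertex 1.1 5.0 4.0
  endloop
 endfacet
 facet normal -0.858 -0.347 -0.378
  outer loop
   vertex 1.6 3.0 4.7
   vertex 1.1 5.0 4.0
   vertex 4.8 0.2 0.0
  endloop
 endfacet
 facet normal -0.413 0.499 0.762
  outer loop
   vertex 2.4 4.7 4.9
   vertex 4.1 5.8 5.1
   vertex 1.1 5.0 4.0
  endloop
 endfacet
 facet normal -0.538 0.156 0.829
  outer loop
   vertex 2.4 4.7 4.9
   vertex 1.1 5.0 4.0
   vertex 1.6 3.0 4.7
  endloop
 endfacet
 facet normal -0.059 -0.089 0.994
  outer loop
   vertex 2.4 4.7 4.9
   vertex 1.6 3.0 4.7
   vertex 4.1 5.8 5.1
  endloop
 endfacet
 facet normal 0.603 0.577 -0.551
  outer loop
   vertex 4.3 5.4 4.9
   vertex 4.8 0.2 0.0
   vertex 4.1 5.8 5.1
  endloop
 endfacet
 facet normal 0.468 -0.582 0.665
  outer loop
   vertex 4.3 5.4 4.9
   vertex 1.6 3.0 4.7
   vertex 4.8 0.2 0.0
  endloop
 endfacet
 facet normal 0.234 -0.339 0.911
  outer loop
   vertex 4.3 5.4 4.9
   vertex 4.1 5.8 5.1
   vertex 1.6 3.0 4.7
  endloop
 endfacet
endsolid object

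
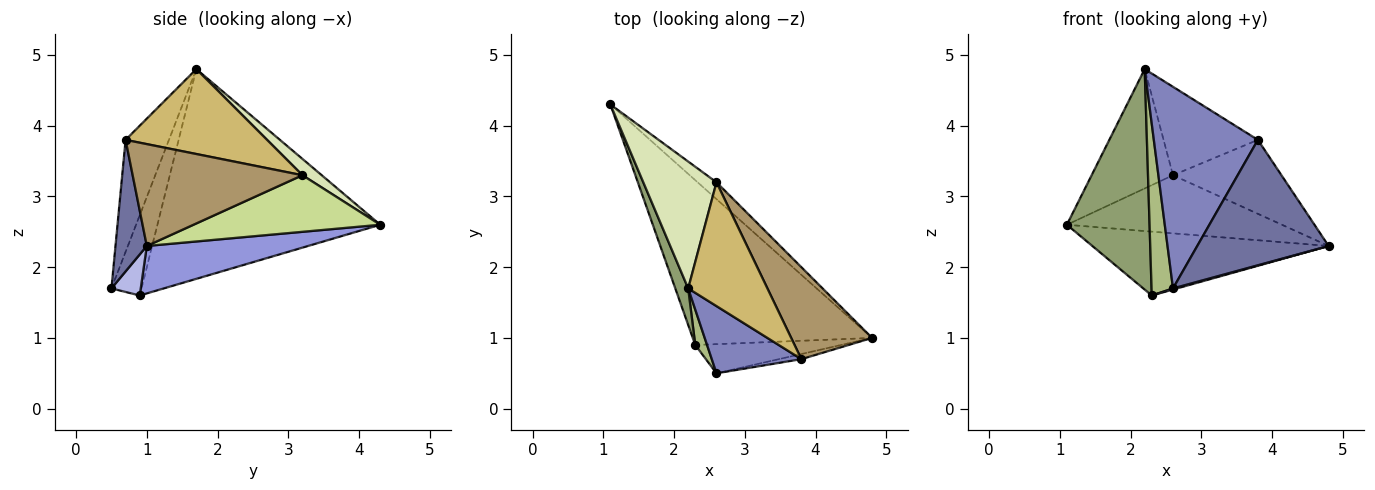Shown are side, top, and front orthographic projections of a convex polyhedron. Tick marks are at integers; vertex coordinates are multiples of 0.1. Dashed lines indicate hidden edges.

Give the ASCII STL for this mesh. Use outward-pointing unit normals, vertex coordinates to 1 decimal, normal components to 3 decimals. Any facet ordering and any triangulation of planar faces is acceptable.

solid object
 facet normal 0.232 -0.972 -0.040
  outer loop
   vertex 3.8 0.7 3.8
   vertex 2.6 0.5 1.7
   vertex 4.8 1.0 2.3
  endloop
 endfacet
 facet normal -0.368 -0.882 0.294
  outer loop
   vertex 3.8 0.7 3.8
   vertex 2.2 1.7 4.8
   vertex 2.6 0.5 1.7
  endloop
 endfacet
 facet normal 0.239 0.351 -0.905
  outer loop
   vertex 2.3 0.9 1.6
   vertex 1.1 4.3 2.6
   vertex 4.8 1.0 2.3
  endloop
 endfacet
 facet normal 0.271 -0.037 -0.962
  outer loop
   vertex 2.3 0.9 1.6
   vertex 4.8 1.0 2.3
   vertex 2.6 0.5 1.7
  endloop
 endfacet
 facet normal -0.936 -0.347 0.058
  outer loop
   vertex 2.3 0.9 1.6
   vertex 2.2 1.7 4.8
   vertex 1.1 4.3 2.6
  endloop
 endfacet
 facet normal -0.808 -0.577 0.119
  outer loop
   vertex 2.3 0.9 1.6
   vertex 2.6 0.5 1.7
   vertex 2.2 1.7 4.8
  endloop
 endfacet
 facet normal 0.641 0.738 -0.214
  outer loop
   vertex 2.6 3.2 3.3
   vertex 4.8 1.0 2.3
   vertex 1.1 4.3 2.6
  endloop
 endfacet
 facet normal 0.160 0.676 0.719
  outer loop
   vertex 2.6 3.2 3.3
   vertex 1.1 4.3 2.6
   vertex 2.2 1.7 4.8
  endloop
 endfacet
 facet normal 0.700 0.447 0.556
  outer loop
   vertex 2.6 3.2 3.3
   vertex 3.8 0.7 3.8
   vertex 4.8 1.0 2.3
  endloop
 endfacet
 facet normal 0.657 0.438 0.613
  outer loop
   vertex 2.6 3.2 3.3
   vertex 2.2 1.7 4.8
   vertex 3.8 0.7 3.8
  endloop
 endfacet
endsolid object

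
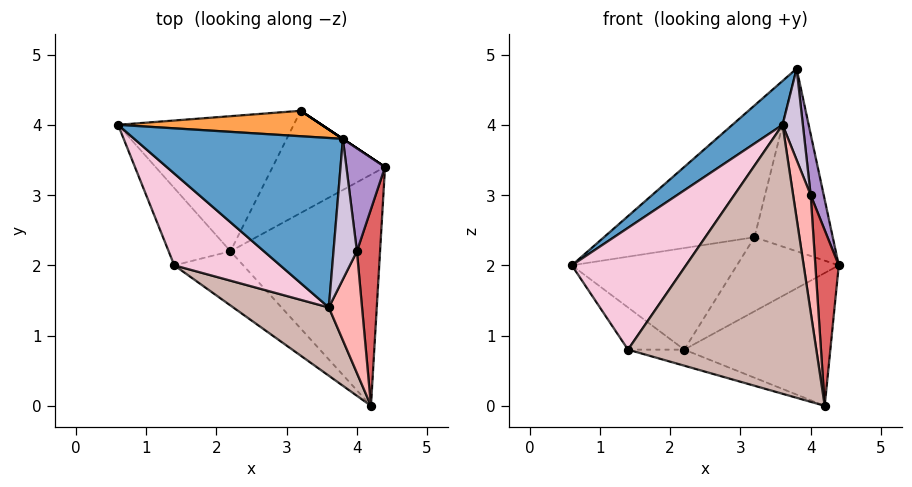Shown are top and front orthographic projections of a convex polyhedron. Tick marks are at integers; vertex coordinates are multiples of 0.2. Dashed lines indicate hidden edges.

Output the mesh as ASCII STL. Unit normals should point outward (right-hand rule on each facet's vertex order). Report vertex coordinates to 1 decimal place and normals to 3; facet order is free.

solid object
 facet normal -0.653 -0.190 0.733
  outer loop
   vertex 3.6 1.4 4.0
   vertex 3.8 3.8 4.8
   vertex 0.6 4.0 2.0
  endloop
 endfacet
 facet normal 0.197 0.488 -0.850
  outer loop
   vertex 2.2 2.2 0.8
   vertex 4.4 3.4 2.0
   vertex 4.2 0.0 0.0
  endloop
 endfacet
 facet normal -0.104 0.976 0.189
  outer loop
   vertex 3.2 4.2 2.4
   vertex 0.6 4.0 2.0
   vertex 3.8 3.8 4.8
  endloop
 endfacet
 facet normal 0.555 0.832 0.000
  outer loop
   vertex 3.2 4.2 2.4
   vertex 3.8 3.8 4.8
   vertex 4.4 3.4 2.0
  endloop
 endfacet
 facet normal 0.077 0.599 -0.797
  outer loop
   vertex 3.2 4.2 2.4
   vertex 2.2 2.2 0.8
   vertex 0.6 4.0 2.0
  endloop
 endfacet
 facet normal 0.121 0.583 -0.804
  outer loop
   vertex 3.2 4.2 2.4
   vertex 4.4 3.4 2.0
   vertex 2.2 2.2 0.8
  endloop
 endfacet
 facet normal 0.968 -0.167 0.187
  outer loop
   vertex 4.0 2.2 3.0
   vertex 4.2 0.0 0.0
   vertex 4.4 3.4 2.0
  endloop
 endfacet
 facet normal 0.954 -0.207 0.216
  outer loop
   vertex 4.0 2.2 3.0
   vertex 3.6 1.4 4.0
   vertex 4.2 0.0 0.0
  endloop
 endfacet
 facet normal 0.965 -0.133 0.226
  outer loop
   vertex 4.0 2.2 3.0
   vertex 4.4 3.4 2.0
   vertex 3.8 3.8 4.8
  endloop
 endfacet
 facet normal 0.954 -0.163 0.251
  outer loop
   vertex 4.0 2.2 3.0
   vertex 3.8 3.8 4.8
   vertex 3.6 1.4 4.0
  endloop
 endfacet
 facet normal -0.071 0.283 -0.956
  outer loop
   vertex 1.4 2.0 0.8
   vertex 2.2 2.2 0.8
   vertex 4.2 0.0 0.0
  endloop
 endfacet
 facet normal -0.528 -0.823 0.209
  outer loop
   vertex 1.4 2.0 0.8
   vertex 4.2 0.0 0.0
   vertex 3.6 1.4 4.0
  endloop
 endfacet
 facet normal -0.119 0.475 -0.872
  outer loop
   vertex 1.4 2.0 0.8
   vertex 0.6 4.0 2.0
   vertex 2.2 2.2 0.8
  endloop
 endfacet
 facet normal -0.738 -0.539 0.406
  outer loop
   vertex 1.4 2.0 0.8
   vertex 3.6 1.4 4.0
   vertex 0.6 4.0 2.0
  endloop
 endfacet
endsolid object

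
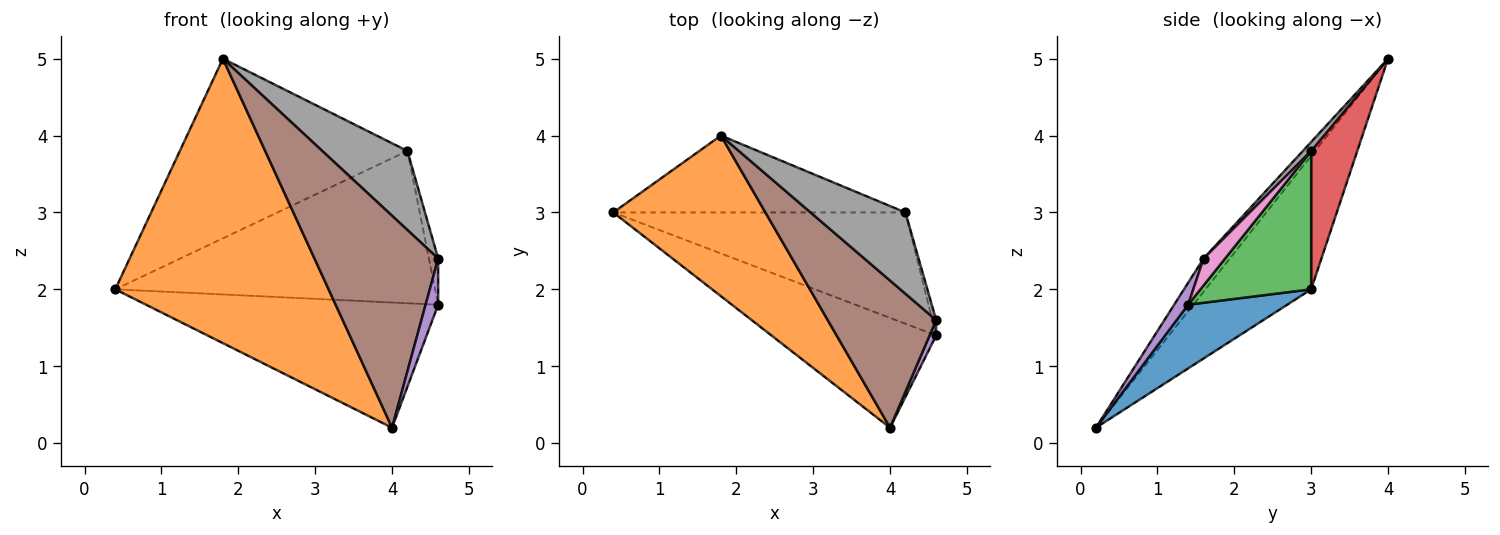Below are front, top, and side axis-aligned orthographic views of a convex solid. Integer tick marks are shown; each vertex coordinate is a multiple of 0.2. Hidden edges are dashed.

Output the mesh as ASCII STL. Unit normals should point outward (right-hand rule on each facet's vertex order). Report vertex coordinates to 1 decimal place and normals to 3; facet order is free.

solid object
 facet normal 0.247 0.728 -0.639
  outer loop
   vertex 4.0 0.2 0.2
   vertex 0.4 3.0 2.0
   vertex 4.6 1.4 1.8
  endloop
 endfacet
 facet normal -0.396 -0.800 0.451
  outer loop
   vertex 4.0 0.2 0.2
   vertex 1.8 4.0 5.0
   vertex 0.4 3.0 2.0
  endloop
 endfacet
 facet normal 0.269 0.778 -0.568
  outer loop
   vertex 4.2 3.0 3.8
   vertex 4.6 1.4 1.8
   vertex 0.4 3.0 2.0
  endloop
 endfacet
 facet normal 0.183 0.904 -0.387
  outer loop
   vertex 4.2 3.0 3.8
   vertex 0.4 3.0 2.0
   vertex 1.8 4.0 5.0
  endloop
 endfacet
 facet normal 0.725 -0.653 0.218
  outer loop
   vertex 4.6 1.6 2.4
   vertex 4.0 0.2 0.2
   vertex 4.6 1.4 1.8
  endloop
 endfacet
 facet normal -0.172 -0.809 0.562
  outer loop
   vertex 4.6 1.6 2.4
   vertex 1.8 4.0 5.0
   vertex 4.0 0.2 0.2
  endloop
 endfacet
 facet normal 0.911 0.391 -0.130
  outer loop
   vertex 4.6 1.6 2.4
   vertex 4.6 1.4 1.8
   vertex 4.2 3.0 3.8
  endloop
 endfacet
 facet normal 0.068 -0.696 0.715
  outer loop
   vertex 4.6 1.6 2.4
   vertex 4.2 3.0 3.8
   vertex 1.8 4.0 5.0
  endloop
 endfacet
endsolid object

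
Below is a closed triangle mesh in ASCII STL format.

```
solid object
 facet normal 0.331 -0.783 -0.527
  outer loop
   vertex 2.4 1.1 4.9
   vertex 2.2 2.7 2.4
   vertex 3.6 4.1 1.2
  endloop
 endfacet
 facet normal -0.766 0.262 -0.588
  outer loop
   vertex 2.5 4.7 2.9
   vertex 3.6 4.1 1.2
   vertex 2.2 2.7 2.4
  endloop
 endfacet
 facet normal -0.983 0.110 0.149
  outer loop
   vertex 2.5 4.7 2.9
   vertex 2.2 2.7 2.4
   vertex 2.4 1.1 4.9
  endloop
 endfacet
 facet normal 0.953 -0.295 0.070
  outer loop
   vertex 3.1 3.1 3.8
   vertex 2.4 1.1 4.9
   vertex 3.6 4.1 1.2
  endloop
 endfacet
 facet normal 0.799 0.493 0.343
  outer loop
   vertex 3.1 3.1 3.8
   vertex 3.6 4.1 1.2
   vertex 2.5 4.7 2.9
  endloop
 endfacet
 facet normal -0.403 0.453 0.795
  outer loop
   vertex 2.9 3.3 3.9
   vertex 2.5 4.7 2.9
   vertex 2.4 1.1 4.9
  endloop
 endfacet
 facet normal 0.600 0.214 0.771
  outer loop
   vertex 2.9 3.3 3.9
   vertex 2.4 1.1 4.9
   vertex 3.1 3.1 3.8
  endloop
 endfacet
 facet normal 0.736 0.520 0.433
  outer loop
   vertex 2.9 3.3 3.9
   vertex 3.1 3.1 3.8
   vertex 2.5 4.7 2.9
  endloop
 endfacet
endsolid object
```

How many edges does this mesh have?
12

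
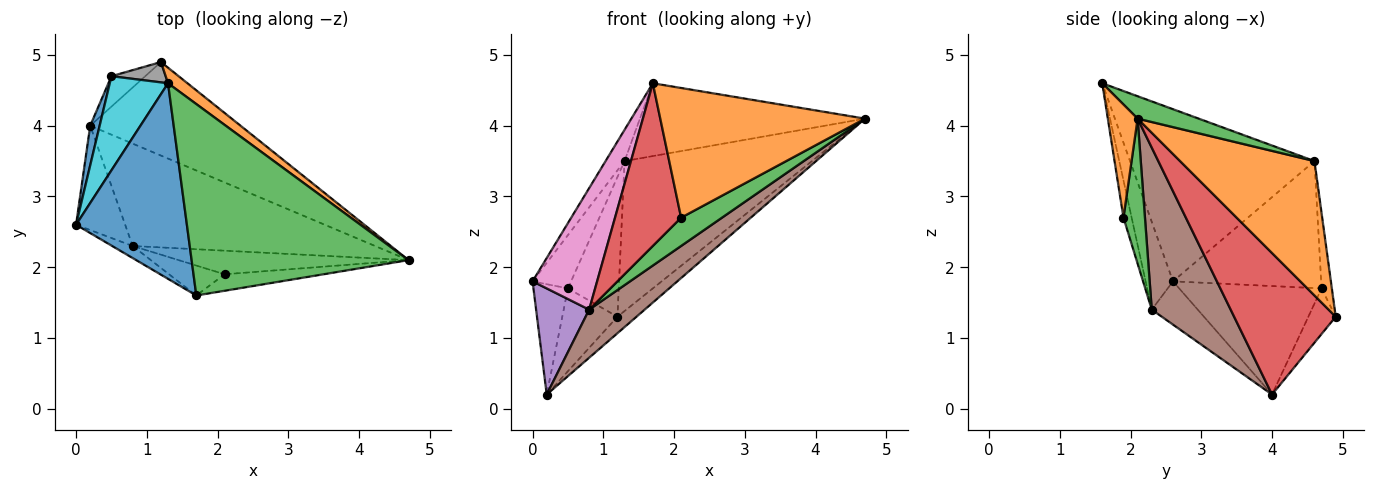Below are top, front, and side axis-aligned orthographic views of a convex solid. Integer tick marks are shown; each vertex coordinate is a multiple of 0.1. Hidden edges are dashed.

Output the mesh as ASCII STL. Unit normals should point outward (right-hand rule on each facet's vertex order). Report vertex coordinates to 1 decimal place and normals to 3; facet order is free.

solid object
 facet normal -0.838 0.086 0.539
  outer loop
   vertex 1.3 4.6 3.5
   vertex 0.0 2.6 1.8
   vertex 1.7 1.6 4.6
  endloop
 endfacet
 facet normal 0.581 0.810 0.084
  outer loop
   vertex 1.3 4.6 3.5
   vertex 4.7 2.1 4.1
   vertex 1.2 4.9 1.3
  endloop
 endfacet
 facet normal 0.096 0.354 0.930
  outer loop
   vertex 1.3 4.6 3.5
   vertex 1.7 1.6 4.6
   vertex 4.7 2.1 4.1
  endloop
 endfacet
 facet normal 0.680 0.127 -0.722
  outer loop
   vertex 0.2 4.0 0.2
   vertex 1.2 4.9 1.3
   vertex 4.7 2.1 4.1
  endloop
 endfacet
 facet normal -0.526 -0.607 -0.596
  outer loop
   vertex 0.8 2.3 1.4
   vertex 0.0 2.6 1.8
   vertex 0.2 4.0 0.2
  endloop
 endfacet
 facet normal 0.517 -0.364 -0.774
  outer loop
   vertex 0.8 2.3 1.4
   vertex 0.2 4.0 0.2
   vertex 4.7 2.1 4.1
  endloop
 endfacet
 facet normal -0.389 -0.917 -0.091
  outer loop
   vertex 0.8 2.3 1.4
   vertex 1.7 1.6 4.6
   vertex 0.0 2.6 1.8
  endloop
 endfacet
 facet normal -0.197 0.970 0.141
  outer loop
   vertex 0.5 4.7 1.7
   vertex 1.3 4.6 3.5
   vertex 1.2 4.9 1.3
  endloop
 endfacet
 facet normal -0.422 0.851 -0.313
  outer loop
   vertex 0.5 4.7 1.7
   vertex 1.2 4.9 1.3
   vertex 0.2 4.0 0.2
  endloop
 endfacet
 facet normal -0.885 0.230 0.406
  outer loop
   vertex 0.5 4.7 1.7
   vertex 0.0 2.6 1.8
   vertex 1.3 4.6 3.5
  endloop
 endfacet
 facet normal -0.968 0.235 0.084
  outer loop
   vertex 0.5 4.7 1.7
   vertex 0.2 4.0 0.2
   vertex 0.0 2.6 1.8
  endloop
 endfacet
 facet normal 0.143 -0.982 -0.125
  outer loop
   vertex 2.1 1.9 2.7
   vertex 4.7 2.1 4.1
   vertex 1.7 1.6 4.6
  endloop
 endfacet
 facet normal 0.374 -0.712 -0.594
  outer loop
   vertex 2.1 1.9 2.7
   vertex 0.8 2.3 1.4
   vertex 4.7 2.1 4.1
  endloop
 endfacet
 facet normal -0.121 -0.976 -0.180
  outer loop
   vertex 2.1 1.9 2.7
   vertex 1.7 1.6 4.6
   vertex 0.8 2.3 1.4
  endloop
 endfacet
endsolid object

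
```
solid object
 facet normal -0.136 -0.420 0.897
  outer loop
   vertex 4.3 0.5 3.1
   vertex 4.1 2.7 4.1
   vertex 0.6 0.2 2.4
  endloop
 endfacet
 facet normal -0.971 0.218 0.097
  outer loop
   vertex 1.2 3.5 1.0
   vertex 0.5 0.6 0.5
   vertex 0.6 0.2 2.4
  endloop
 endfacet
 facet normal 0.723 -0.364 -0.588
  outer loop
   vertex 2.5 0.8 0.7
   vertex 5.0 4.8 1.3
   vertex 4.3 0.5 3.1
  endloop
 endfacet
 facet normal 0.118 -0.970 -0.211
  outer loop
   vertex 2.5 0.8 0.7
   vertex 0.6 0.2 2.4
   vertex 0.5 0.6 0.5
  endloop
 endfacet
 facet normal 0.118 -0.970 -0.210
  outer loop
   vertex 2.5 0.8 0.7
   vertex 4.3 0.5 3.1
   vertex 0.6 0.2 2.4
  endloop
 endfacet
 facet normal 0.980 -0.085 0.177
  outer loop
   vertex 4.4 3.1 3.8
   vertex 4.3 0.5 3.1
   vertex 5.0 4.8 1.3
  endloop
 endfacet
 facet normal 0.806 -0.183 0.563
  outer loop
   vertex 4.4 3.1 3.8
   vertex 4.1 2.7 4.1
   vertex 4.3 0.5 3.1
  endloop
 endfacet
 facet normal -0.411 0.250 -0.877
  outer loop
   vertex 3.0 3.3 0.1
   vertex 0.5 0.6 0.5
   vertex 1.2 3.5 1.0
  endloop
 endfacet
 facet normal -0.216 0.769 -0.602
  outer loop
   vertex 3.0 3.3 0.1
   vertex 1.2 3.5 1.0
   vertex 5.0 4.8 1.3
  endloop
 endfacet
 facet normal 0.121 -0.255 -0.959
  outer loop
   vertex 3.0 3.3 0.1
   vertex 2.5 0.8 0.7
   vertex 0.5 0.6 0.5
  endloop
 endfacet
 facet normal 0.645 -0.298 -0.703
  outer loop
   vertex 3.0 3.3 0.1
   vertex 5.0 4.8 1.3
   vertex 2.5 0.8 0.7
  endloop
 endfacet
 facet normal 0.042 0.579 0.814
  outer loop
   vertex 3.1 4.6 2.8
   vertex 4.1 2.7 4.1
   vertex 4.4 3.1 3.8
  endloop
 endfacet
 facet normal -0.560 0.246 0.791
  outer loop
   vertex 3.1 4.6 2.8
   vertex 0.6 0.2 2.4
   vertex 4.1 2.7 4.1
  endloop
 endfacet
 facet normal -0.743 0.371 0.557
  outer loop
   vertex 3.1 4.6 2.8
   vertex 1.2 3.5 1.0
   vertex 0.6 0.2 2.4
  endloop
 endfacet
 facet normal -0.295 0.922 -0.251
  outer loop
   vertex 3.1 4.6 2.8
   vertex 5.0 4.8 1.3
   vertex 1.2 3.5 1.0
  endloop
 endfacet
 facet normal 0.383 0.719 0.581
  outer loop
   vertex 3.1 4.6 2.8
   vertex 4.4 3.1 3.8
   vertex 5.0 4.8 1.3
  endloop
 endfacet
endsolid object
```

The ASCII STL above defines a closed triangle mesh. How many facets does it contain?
16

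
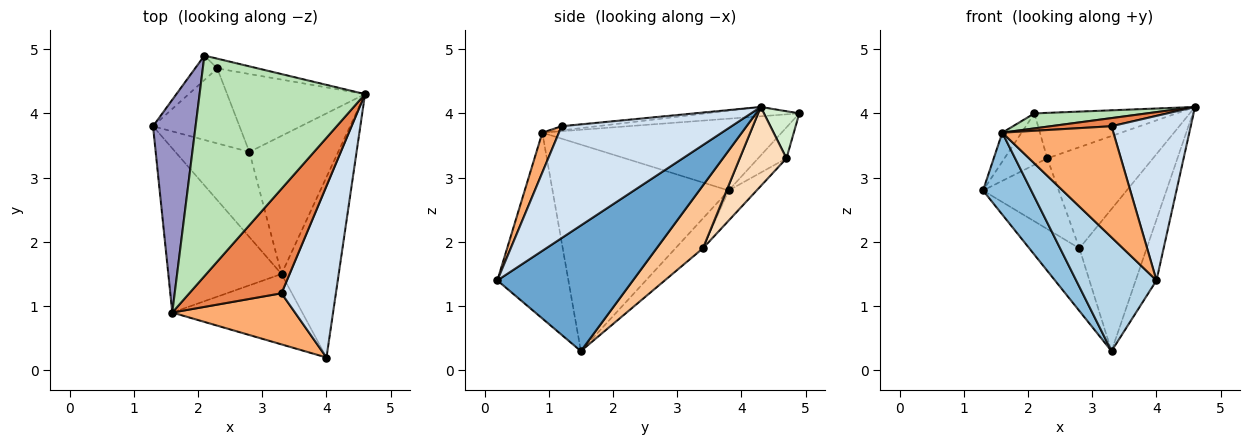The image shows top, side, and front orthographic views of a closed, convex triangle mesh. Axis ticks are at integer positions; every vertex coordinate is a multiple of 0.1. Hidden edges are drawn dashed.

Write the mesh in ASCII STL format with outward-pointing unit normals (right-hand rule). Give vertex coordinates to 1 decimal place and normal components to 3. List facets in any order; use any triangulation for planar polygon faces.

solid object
 facet normal 0.901 0.138 -0.410
  outer loop
   vertex 3.3 1.5 0.3
   vertex 4.6 4.3 4.1
   vertex 4.0 0.2 1.4
  endloop
 endfacet
 facet normal -0.853 -0.233 -0.467
  outer loop
   vertex 1.6 0.9 3.7
   vertex 1.3 3.8 2.8
   vertex 3.3 1.5 0.3
  endloop
 endfacet
 facet normal -0.601 -0.680 -0.421
  outer loop
   vertex 1.6 0.9 3.7
   vertex 3.3 1.5 0.3
   vertex 4.0 0.2 1.4
  endloop
 endfacet
 facet normal 0.829 -0.387 0.403
  outer loop
   vertex 3.3 1.2 3.8
   vertex 4.0 0.2 1.4
   vertex 4.6 4.3 4.1
  endloop
 endfacet
 facet normal -0.045 -0.078 0.996
  outer loop
   vertex 3.3 1.2 3.8
   vertex 4.6 4.3 4.1
   vertex 1.6 0.9 3.7
  endloop
 endfacet
 facet normal 0.134 -0.900 0.414
  outer loop
   vertex 3.3 1.2 3.8
   vertex 1.6 0.9 3.7
   vertex 4.0 0.2 1.4
  endloop
 endfacet
 facet normal 0.443 0.643 -0.625
  outer loop
   vertex 2.8 3.4 1.9
   vertex 4.6 4.3 4.1
   vertex 3.3 1.5 0.3
  endloop
 endfacet
 facet normal 0.330 0.748 -0.576
  outer loop
   vertex 2.8 3.4 1.9
   vertex 2.3 4.7 3.3
   vertex 4.6 4.3 4.1
  endloop
 endfacet
 facet normal -0.309 0.564 -0.766
  outer loop
   vertex 2.8 3.4 1.9
   vertex 3.3 1.5 0.3
   vertex 1.3 3.8 2.8
  endloop
 endfacet
 facet normal -0.246 0.665 -0.705
  outer loop
   vertex 2.8 3.4 1.9
   vertex 1.3 3.8 2.8
   vertex 2.3 4.7 3.3
  endloop
 endfacet
 facet normal -0.056 -0.068 0.996
  outer loop
   vertex 2.1 4.9 4.0
   vertex 1.6 0.9 3.7
   vertex 4.6 4.3 4.1
  endloop
 endfacet
 facet normal 0.236 0.950 -0.204
  outer loop
   vertex 2.1 4.9 4.0
   vertex 4.6 4.3 4.1
   vertex 2.3 4.7 3.3
  endloop
 endfacet
 facet normal -0.858 0.069 0.509
  outer loop
   vertex 2.1 4.9 4.0
   vertex 1.3 3.8 2.8
   vertex 1.6 0.9 3.7
  endloop
 endfacet
 facet normal -0.513 0.775 -0.368
  outer loop
   vertex 2.1 4.9 4.0
   vertex 2.3 4.7 3.3
   vertex 1.3 3.8 2.8
  endloop
 endfacet
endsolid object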